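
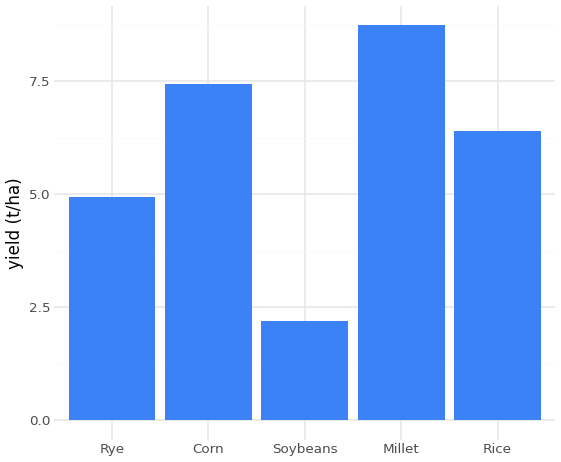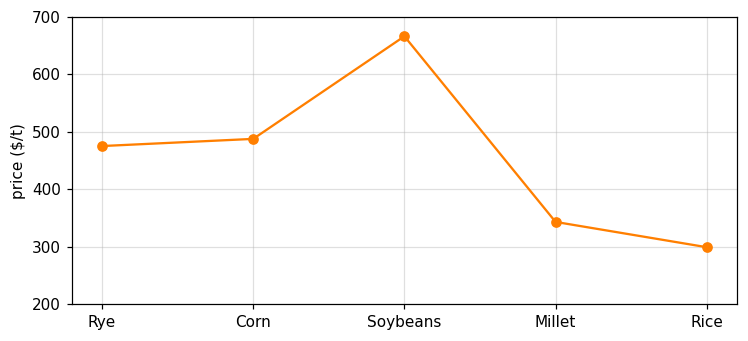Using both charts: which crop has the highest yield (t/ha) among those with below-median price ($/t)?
Millet

Chart 2 median price ($/t) ≈ 500; below-median crops: Millet, Rice. Among those, Millet has the highest yield (t/ha) (≈ 9).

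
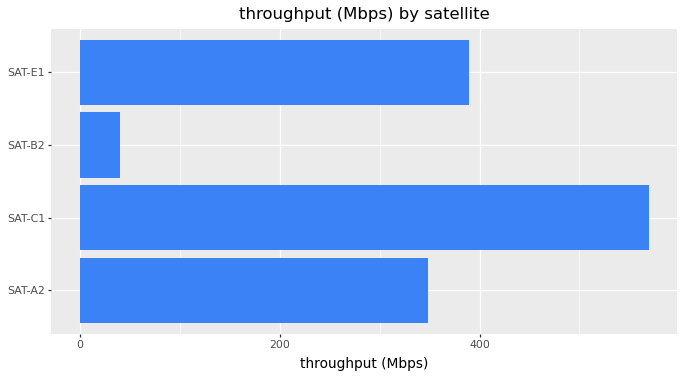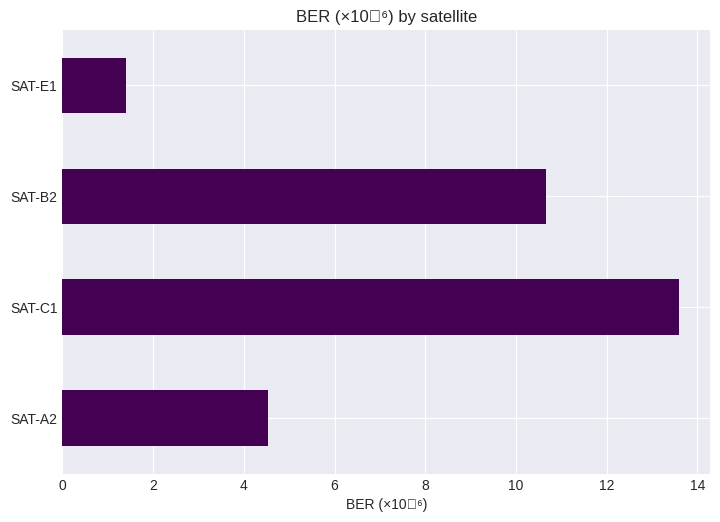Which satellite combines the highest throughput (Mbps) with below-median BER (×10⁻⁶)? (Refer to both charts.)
Chart 2 median BER (×10⁻⁶) ≈ 8; below-median satellites: SAT-A2, SAT-E1. Among those, SAT-E1 has the highest throughput (Mbps) (≈ 400).

SAT-E1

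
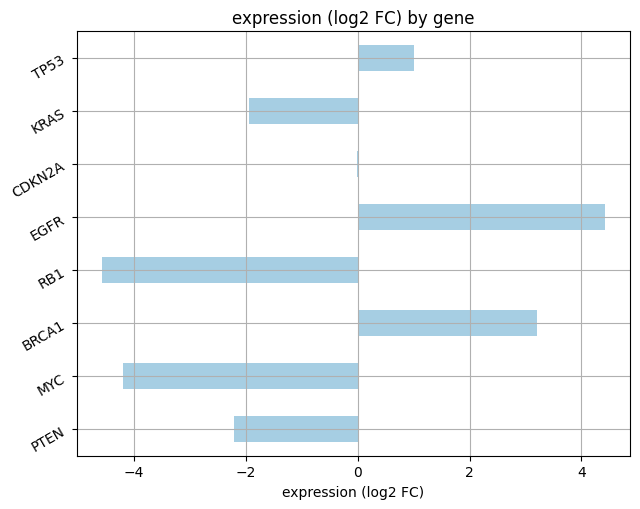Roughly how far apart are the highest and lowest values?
Max EGFR ≈ 4, min RB1 ≈ -5; range ≈ 9.

≈ 9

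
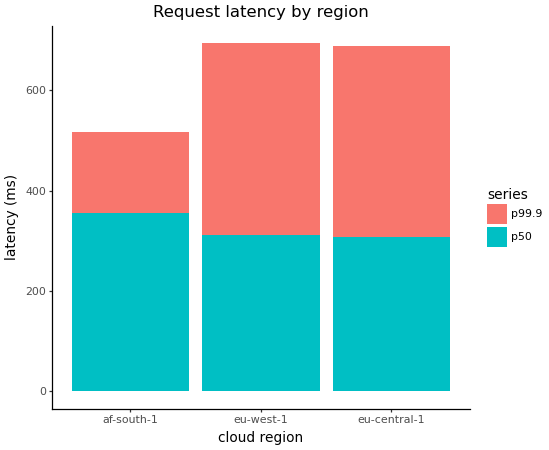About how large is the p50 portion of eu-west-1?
≈ 300

p50 top ≈ 300, bottom ≈ 0; segment ≈ 300.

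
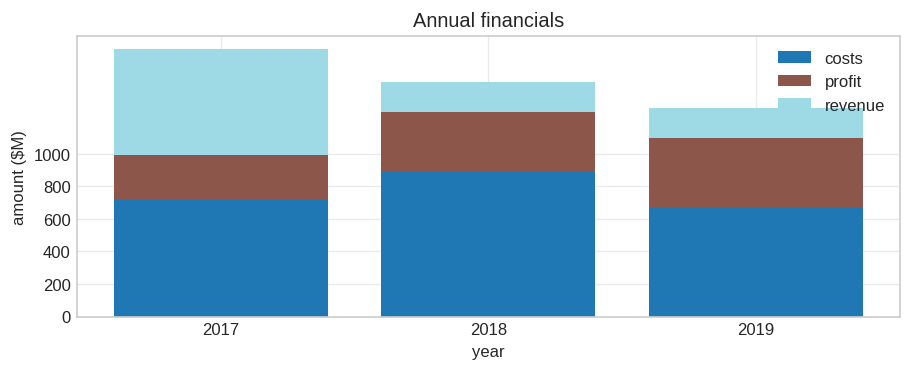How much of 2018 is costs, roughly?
costs top ≈ 800, bottom ≈ 0; segment ≈ 800.

≈ 800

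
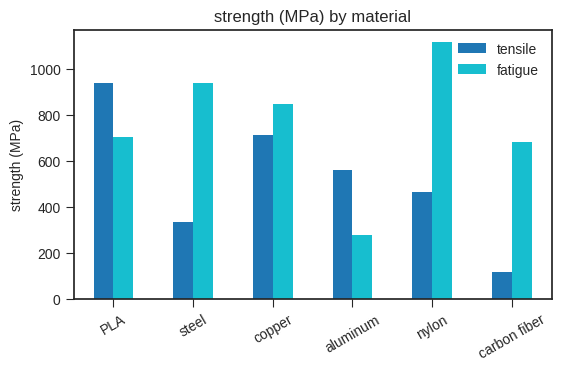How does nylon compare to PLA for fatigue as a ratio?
≈ 1.57×

nylon ≈ 1100, PLA ≈ 700; 1100/700 ≈ 1.57.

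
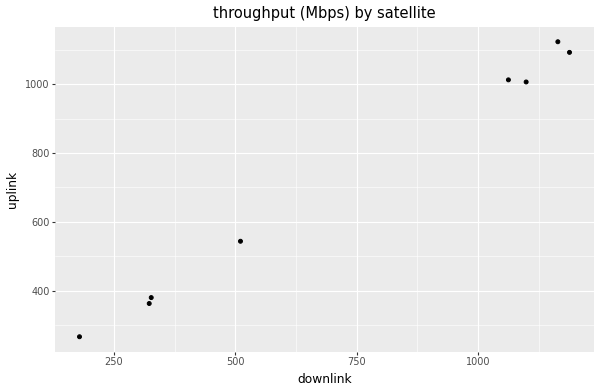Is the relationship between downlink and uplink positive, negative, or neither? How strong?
Points are positively correlated; strong (|r| ≈ 1.0).

positive, strong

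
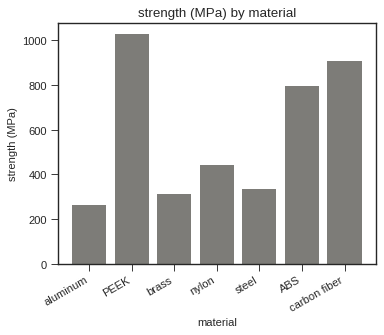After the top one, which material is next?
Top 3: PEEK ≈ 1000, carbon fiber ≈ 900, ABS ≈ 800.

carbon fiber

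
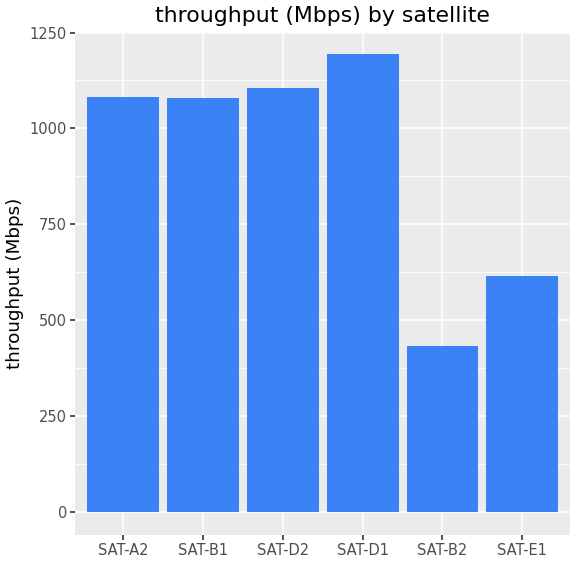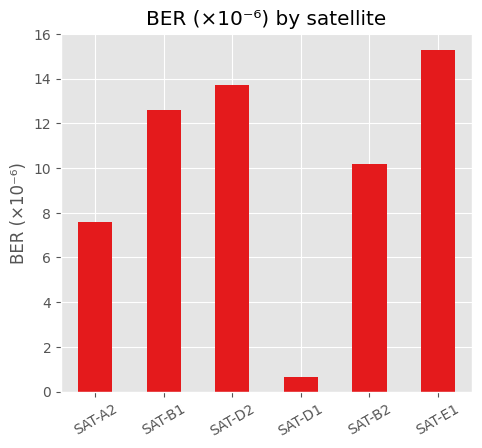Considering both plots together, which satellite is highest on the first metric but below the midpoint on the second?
SAT-D1

Chart 2 median BER (×10⁻⁶) ≈ 12; below-median satellites: SAT-A2, SAT-D1, SAT-B2. Among those, SAT-D1 has the highest throughput (Mbps) (≈ 1200).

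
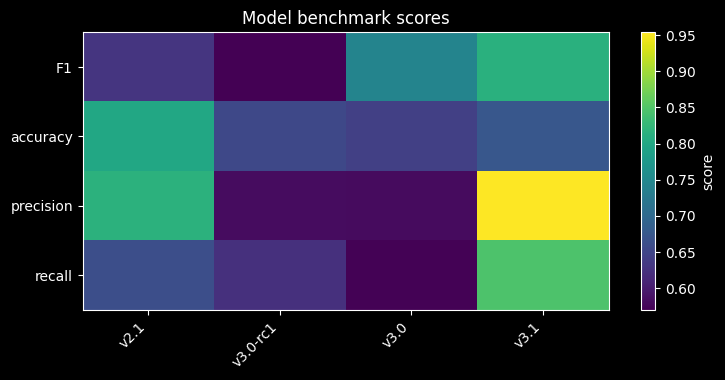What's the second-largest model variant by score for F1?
Top 3 for F1: v3.1 ≈ 0.80, v3.0 ≈ 0.75, v2.1 ≈ 0.65.

v3.0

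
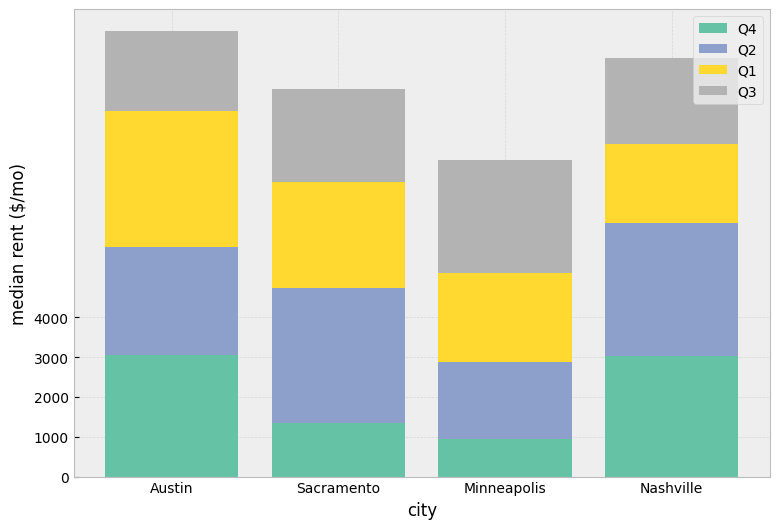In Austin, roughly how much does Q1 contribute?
Q1 top ≈ 9000, bottom ≈ 6000; segment ≈ 3000.

≈ 3000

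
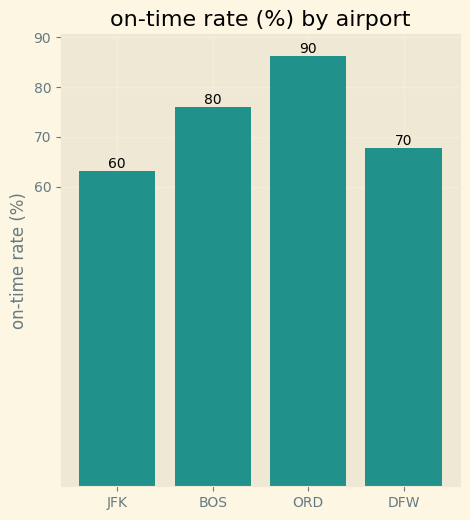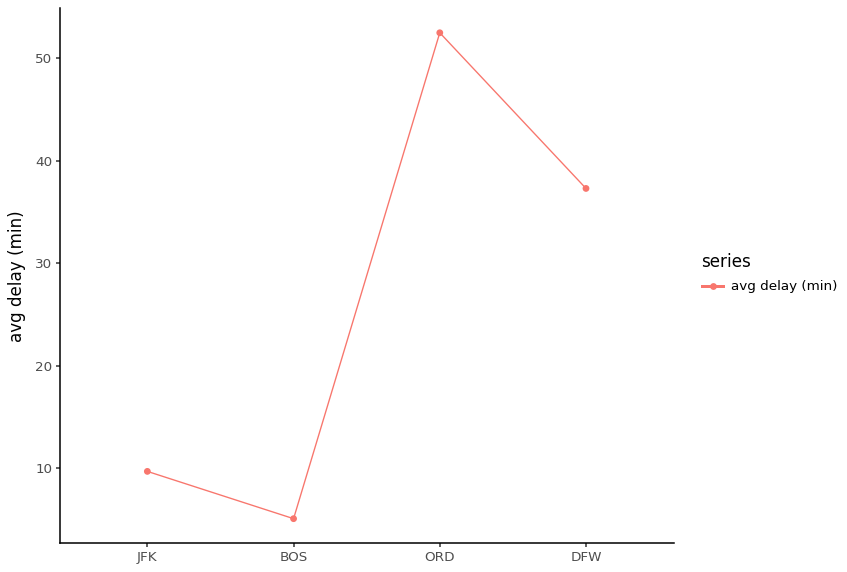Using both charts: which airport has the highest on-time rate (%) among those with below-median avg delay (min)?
Chart 2 median avg delay (min) ≈ 25; below-median airports: JFK, BOS. Among those, BOS has the highest on-time rate (%) (≈ 80).

BOS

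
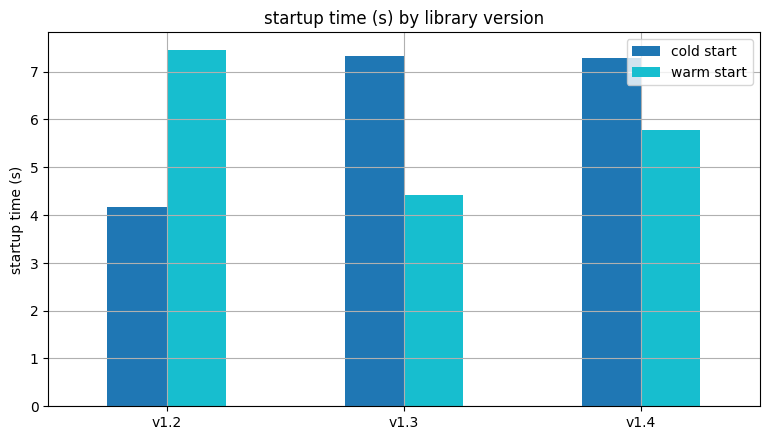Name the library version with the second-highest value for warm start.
Top 3 for warm start: v1.2 ≈ 7, v1.4 ≈ 6, v1.3 ≈ 4.

v1.4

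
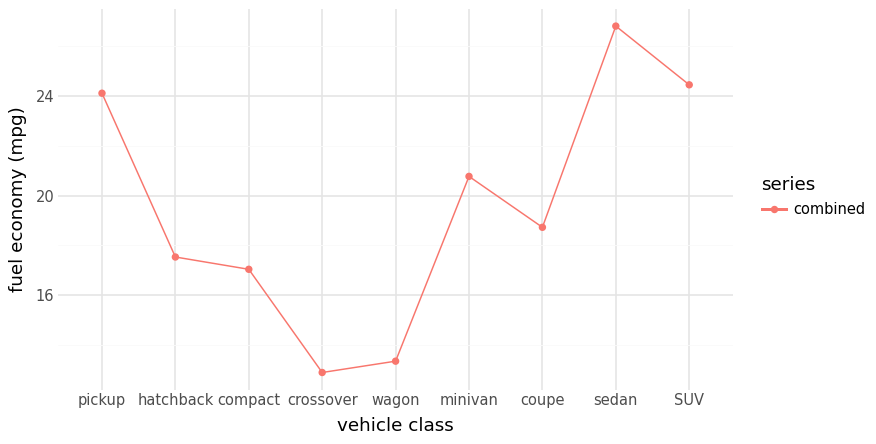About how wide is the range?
≈ 14

Max sedan ≈ 26, min crossover ≈ 12; range ≈ 14.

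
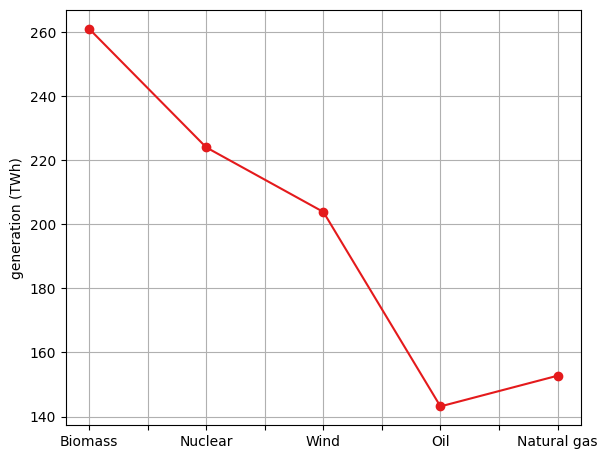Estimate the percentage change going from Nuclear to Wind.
≈ -9.1%

Nuclear ≈ 220, Wind ≈ 200; (200 − 220) / 220 ≈ -9.1%.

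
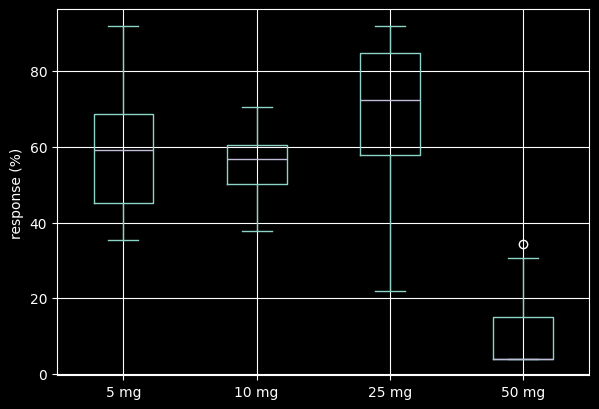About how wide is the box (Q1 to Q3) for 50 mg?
Q3 ≈ 15, Q1 ≈ 5; IQR ≈ 10.

≈ 10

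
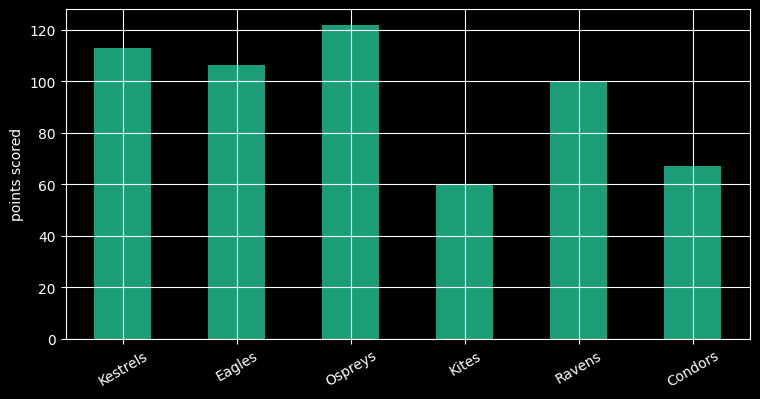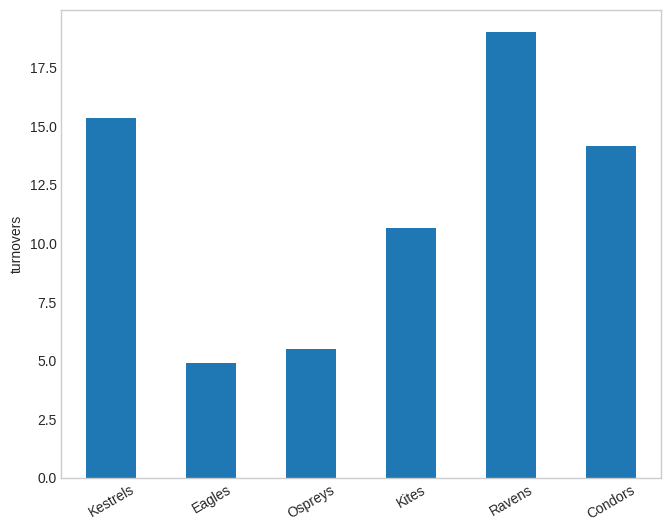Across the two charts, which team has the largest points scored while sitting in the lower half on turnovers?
Chart 2 median turnovers ≈ 12; below-median teams: Eagles, Ospreys, Kites. Among those, Ospreys has the highest points scored (≈ 120).

Ospreys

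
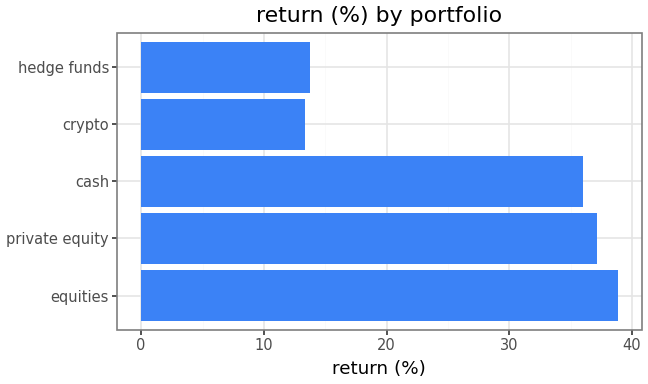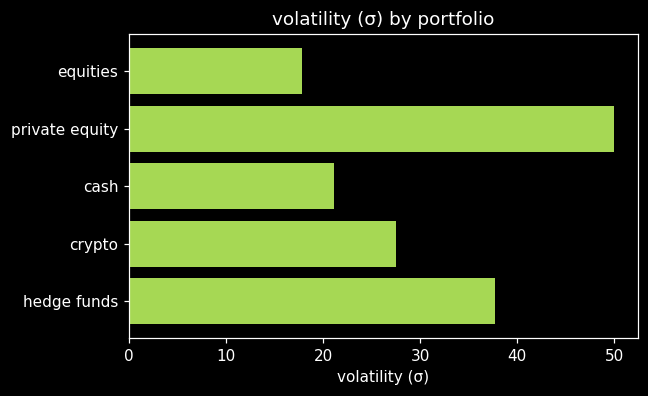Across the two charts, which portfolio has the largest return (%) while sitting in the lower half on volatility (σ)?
Chart 2 median volatility (σ) ≈ 30; below-median portfolios: equities, cash. Among those, equities has the highest return (%) (≈ 40).

equities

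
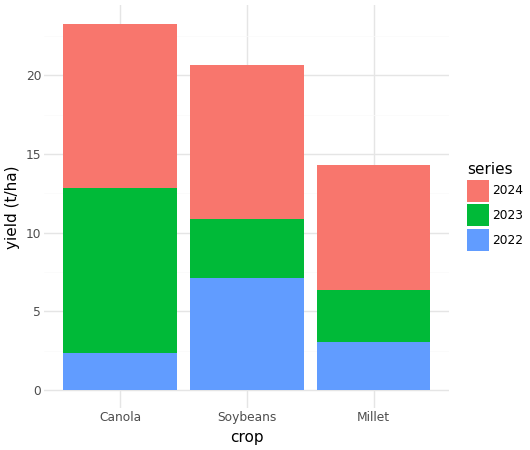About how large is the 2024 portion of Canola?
2024 top ≈ 24, bottom ≈ 12; segment ≈ 12.

≈ 12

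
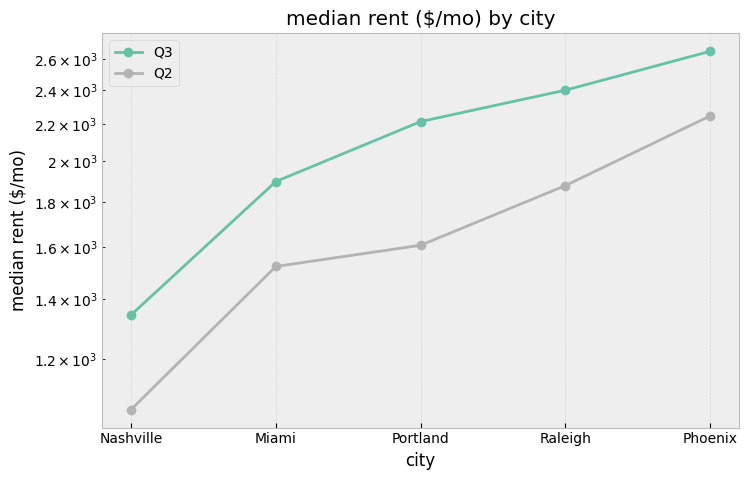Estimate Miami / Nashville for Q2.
Miami ≈ 1600, Nashville ≈ 1000; 1600/1000 ≈ 1.6.

≈ 1.6×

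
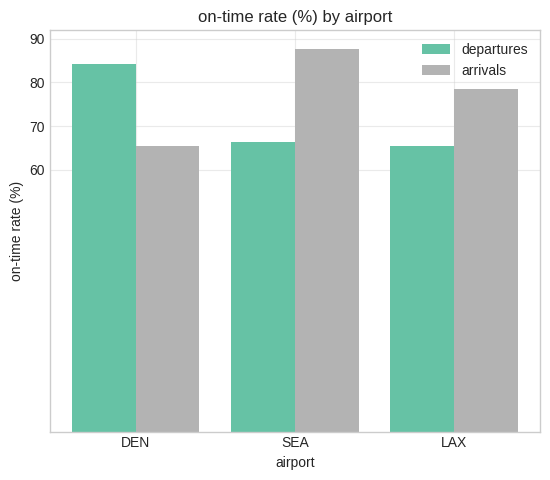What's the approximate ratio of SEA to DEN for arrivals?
SEA ≈ 90, DEN ≈ 70; 90/70 ≈ 1.29.

≈ 1.29×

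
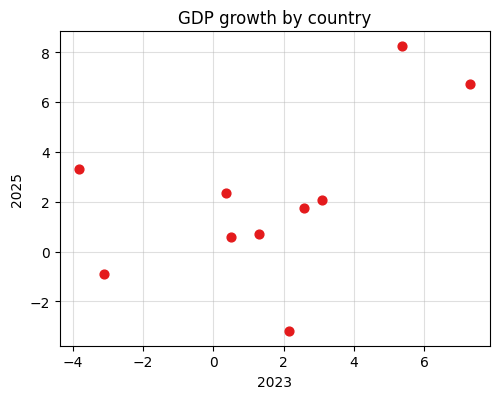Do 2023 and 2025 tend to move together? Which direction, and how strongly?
positive, moderate

Points are positively correlated; moderate (|r| ≈ 0.5).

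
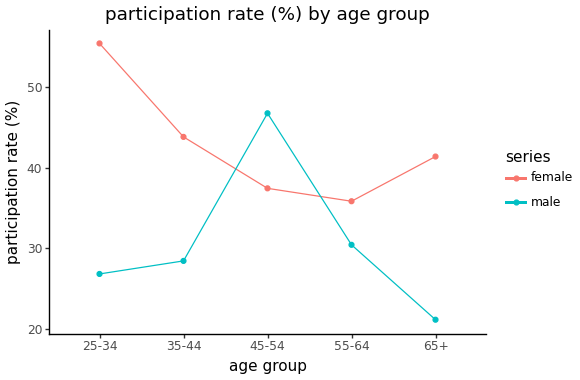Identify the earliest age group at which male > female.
45-54

35-44: male ≈ 30 vs female ≈ 45 (not yet); 45-54: male ≈ 45 vs female ≈ 35 (first crossover).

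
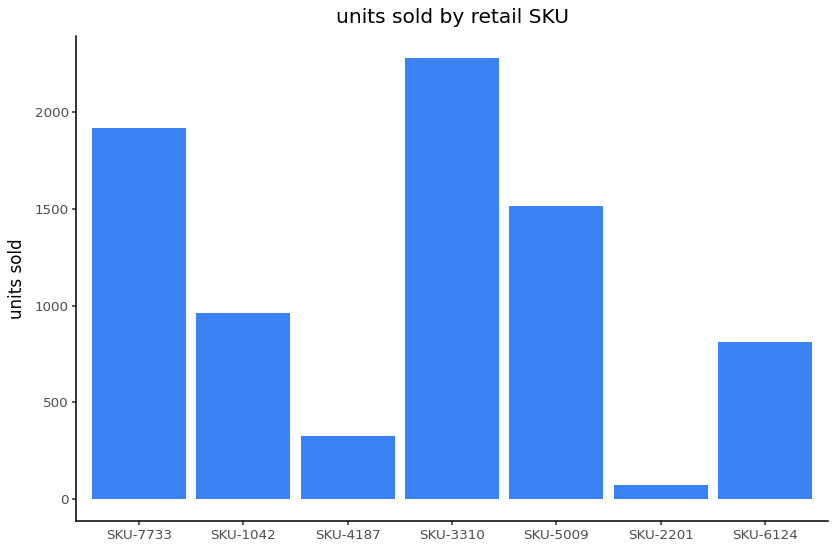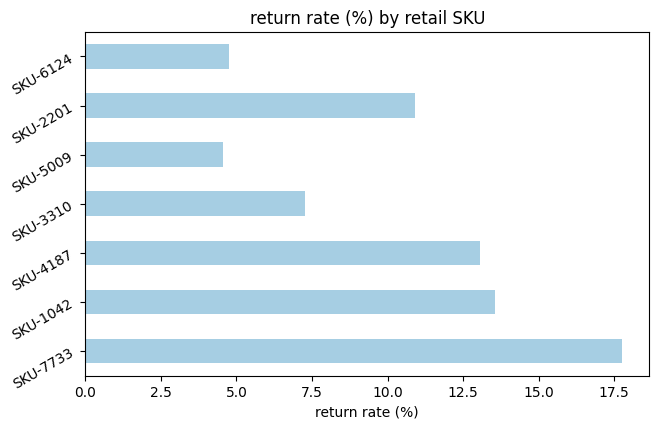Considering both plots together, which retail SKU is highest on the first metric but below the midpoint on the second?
Chart 2 median return rate (%) ≈ 10; below-median retail SKUs: SKU-3310, SKU-5009, SKU-6124. Among those, SKU-3310 has the highest units sold (≈ 2500).

SKU-3310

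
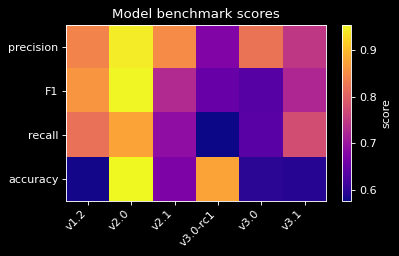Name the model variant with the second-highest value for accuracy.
Top 3 for accuracy: v2.0 ≈ 0.95, v3.0-rc1 ≈ 0.90, v2.1 ≈ 0.65.

v3.0-rc1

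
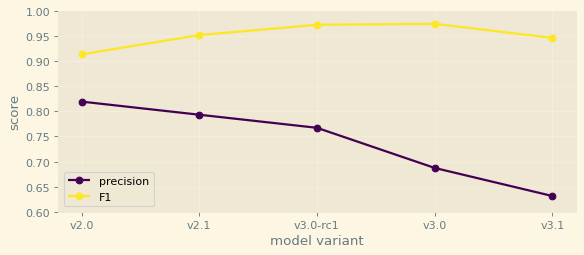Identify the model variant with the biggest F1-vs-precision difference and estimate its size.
v3.1, ≈ 0.30

v3.1: F1 ≈ 0.95, precision ≈ 0.65 → gap ≈ 0.30. Next-largest (v3.0) is only ≈ 0.25.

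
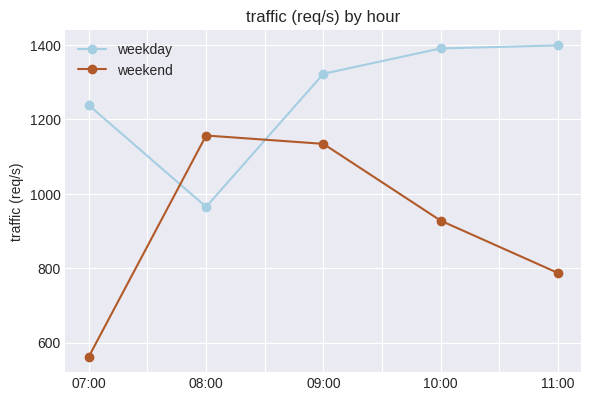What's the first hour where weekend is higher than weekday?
07:00: weekend ≈ 600 vs weekday ≈ 1200 (not yet); 08:00: weekend ≈ 1200 vs weekday ≈ 1000 (first crossover).

08:00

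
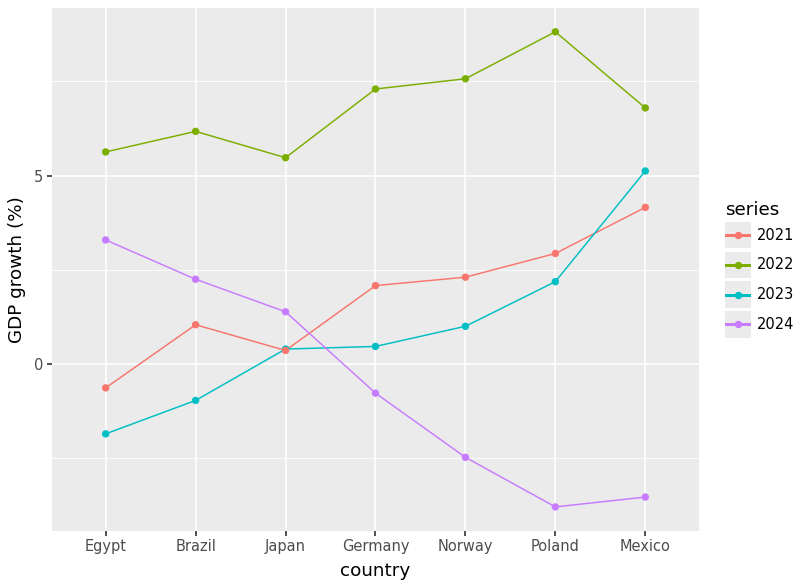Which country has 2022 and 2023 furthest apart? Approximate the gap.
Egypt: 2022 ≈ 6, 2023 ≈ -2 → gap ≈ 8. Next-largest (Brazil) is only ≈ 6.

Egypt, ≈ 8 %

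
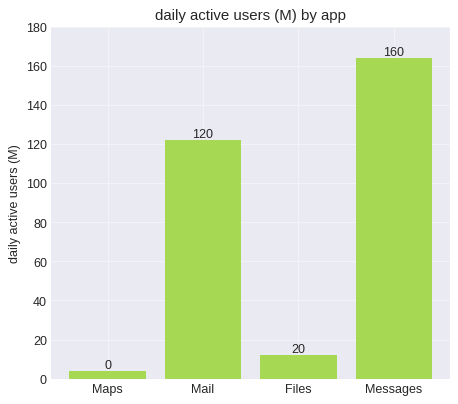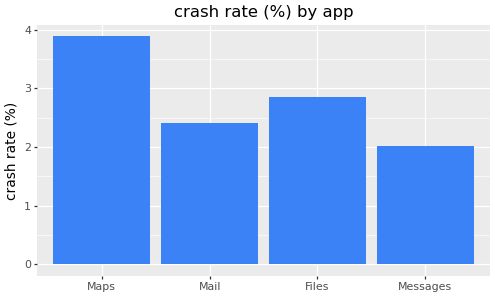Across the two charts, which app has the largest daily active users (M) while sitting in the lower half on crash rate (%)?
Chart 2 median crash rate (%) ≈ 2.5; below-median apps: Mail, Messages. Among those, Messages has the highest daily active users (M) (≈ 160).

Messages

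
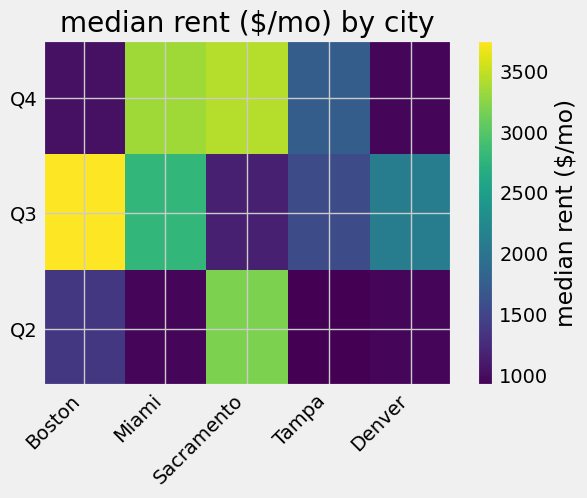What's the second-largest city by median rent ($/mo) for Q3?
Miami

Top 3 for Q3: Boston ≈ 4000, Miami ≈ 3000, Denver ≈ 2000.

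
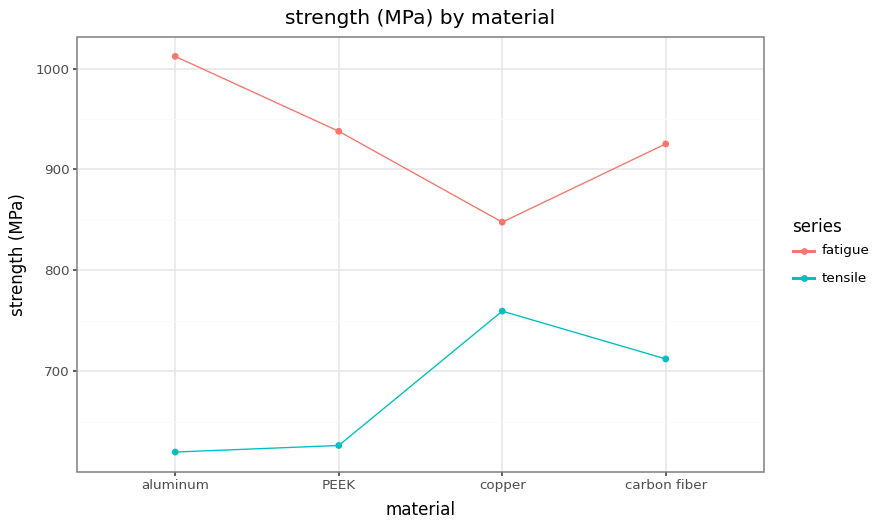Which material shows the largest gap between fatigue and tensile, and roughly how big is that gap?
aluminum: fatigue ≈ 1000, tensile ≈ 600 → gap ≈ 400. Next-largest (PEEK) is only ≈ 300.

aluminum, ≈ 400 MPa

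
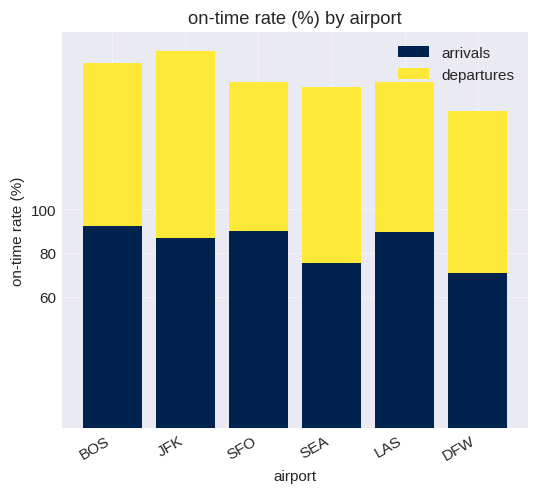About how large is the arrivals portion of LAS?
≈ 80

arrivals top ≈ 80, bottom ≈ 0; segment ≈ 80.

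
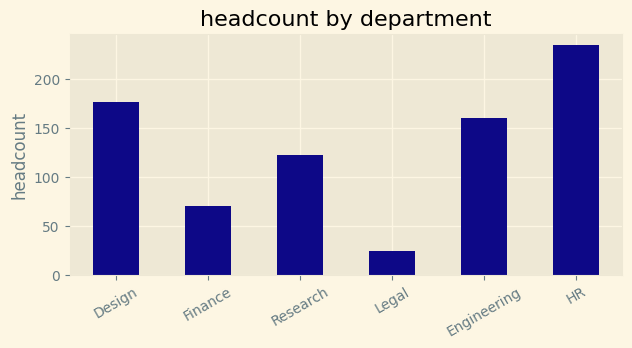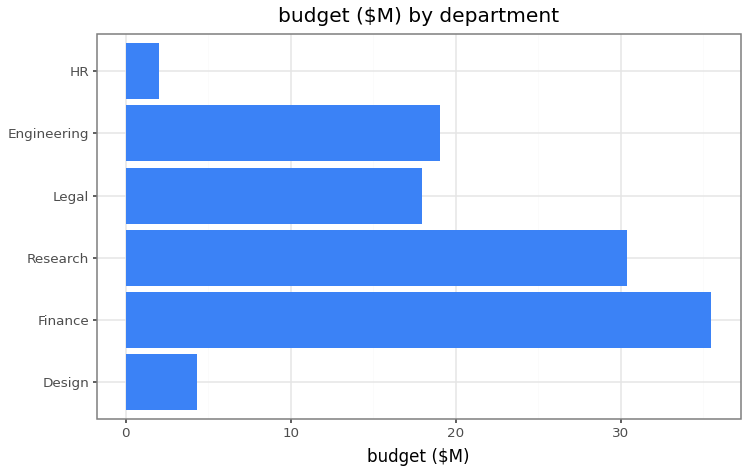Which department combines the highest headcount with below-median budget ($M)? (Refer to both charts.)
HR

Chart 2 median budget ($M) ≈ 20; below-median departments: Design, Legal, HR. Among those, HR has the highest headcount (≈ 225).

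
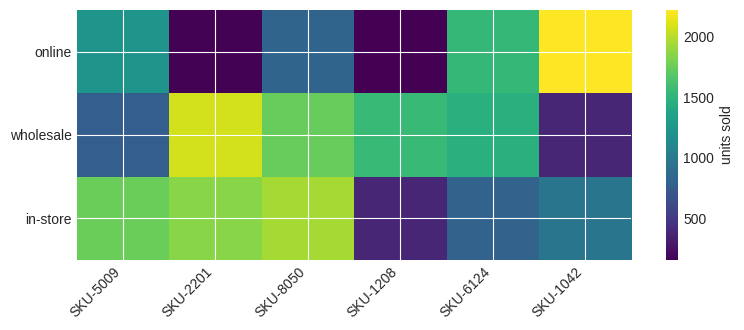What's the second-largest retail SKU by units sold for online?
Top 3 for online: SKU-1042 ≈ 2200, SKU-6124 ≈ 1600, SKU-5009 ≈ 1200.

SKU-6124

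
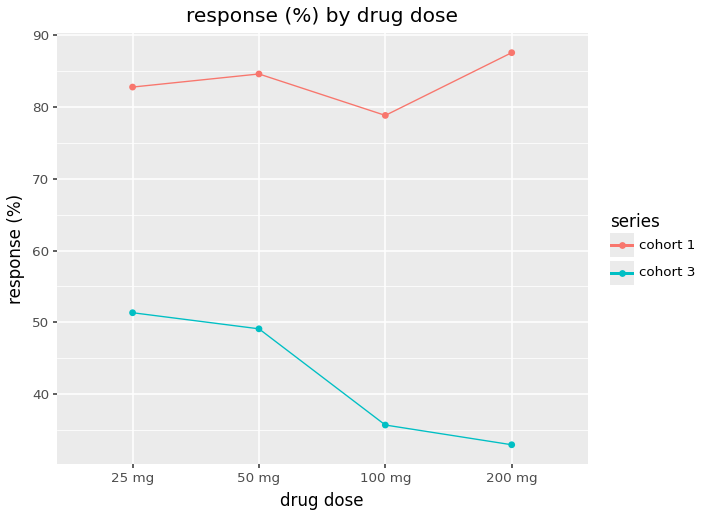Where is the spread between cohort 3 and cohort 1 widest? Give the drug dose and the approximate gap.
200 mg, ≈ 55 %

200 mg: cohort 3 ≈ 35, cohort 1 ≈ 90 → gap ≈ 55. Next-largest (100 mg) is only ≈ 45.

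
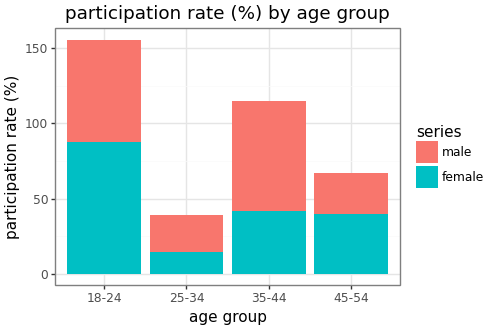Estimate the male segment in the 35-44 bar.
≈ 80

male top ≈ 120, bottom ≈ 40; segment ≈ 80.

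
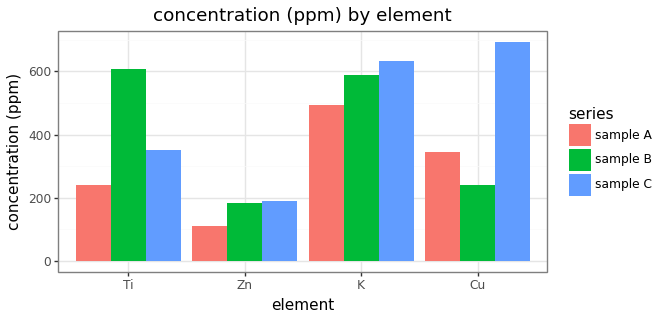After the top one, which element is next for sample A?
Top 3 for sample A: K ≈ 500, Cu ≈ 300, Ti ≈ 200.

Cu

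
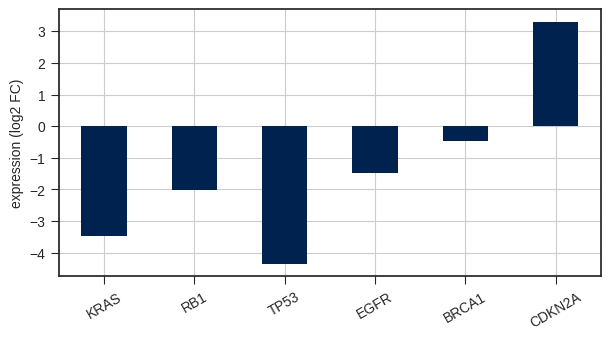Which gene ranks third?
EGFR

Top 4: CDKN2A ≈ 3, BRCA1 ≈ 0, EGFR ≈ -1, RB1 ≈ -2.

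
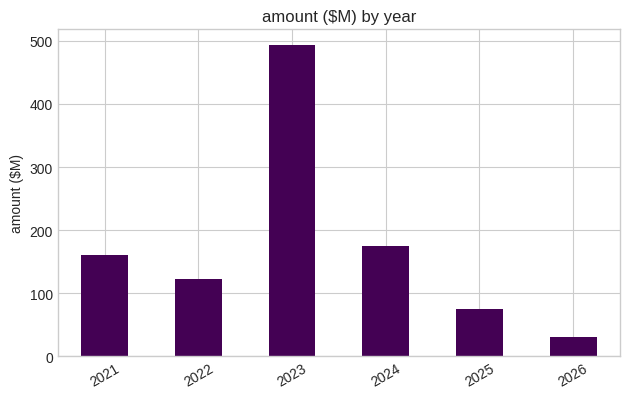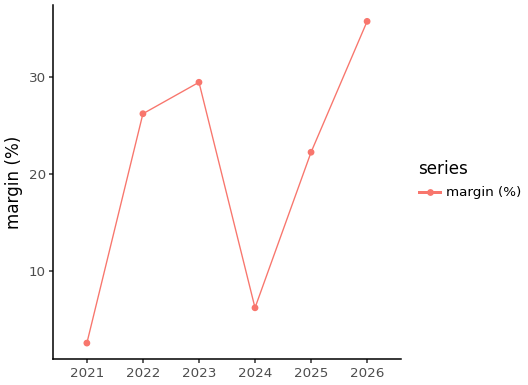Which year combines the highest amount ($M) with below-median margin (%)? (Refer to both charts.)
Chart 2 median margin (%) ≈ 25; below-median years: 2021, 2024, 2025. Among those, 2024 has the highest amount ($M) (≈ 200).

2024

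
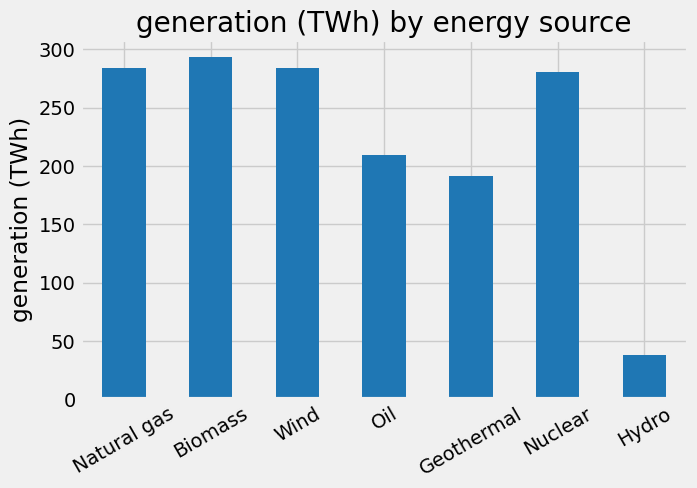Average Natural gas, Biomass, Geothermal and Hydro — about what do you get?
(275 + 300 + 200 + 50) / 4 ≈ 206.

≈ 206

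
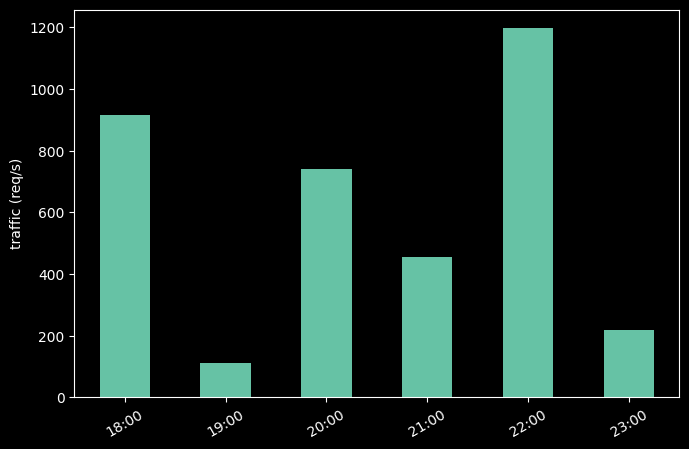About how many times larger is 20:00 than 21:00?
20:00 ≈ 700, 21:00 ≈ 500; 700/500 ≈ 1.4.

≈ 1.4×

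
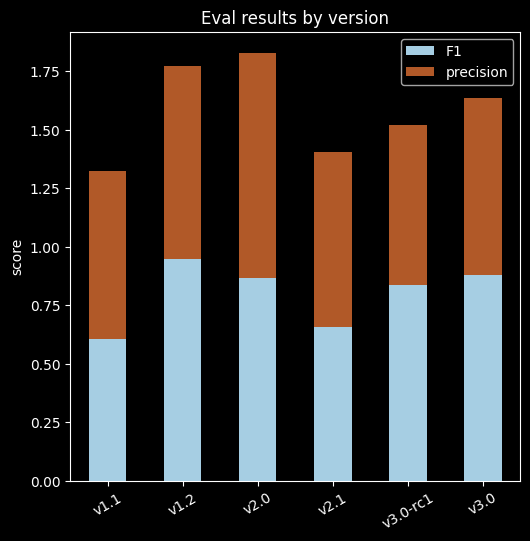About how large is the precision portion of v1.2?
precision top ≈ 1.8, bottom ≈ 1.0; segment ≈ 0.8.

≈ 0.8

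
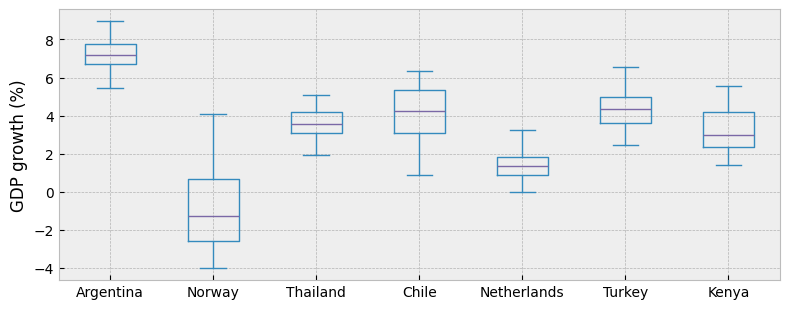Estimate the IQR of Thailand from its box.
≈ 1

Q3 ≈ 4, Q1 ≈ 3; IQR ≈ 1.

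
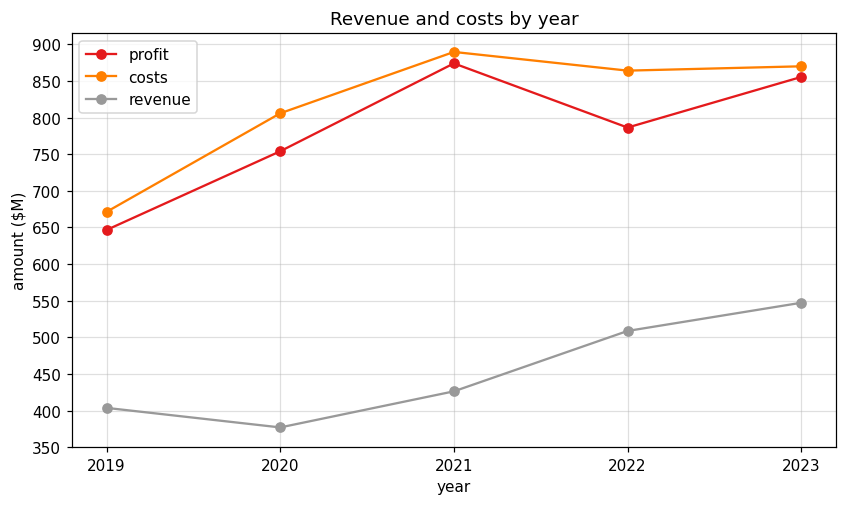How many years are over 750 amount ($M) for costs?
Above 750: 2020, 2021, 2022, 2023.

4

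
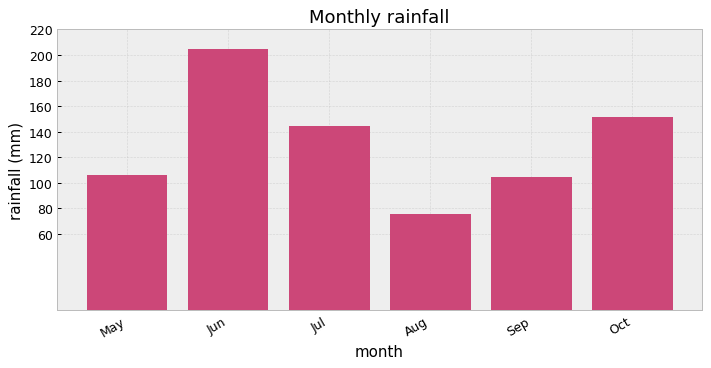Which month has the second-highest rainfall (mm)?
Top 3: Jun ≈ 200, Oct ≈ 160, Jul ≈ 140.

Oct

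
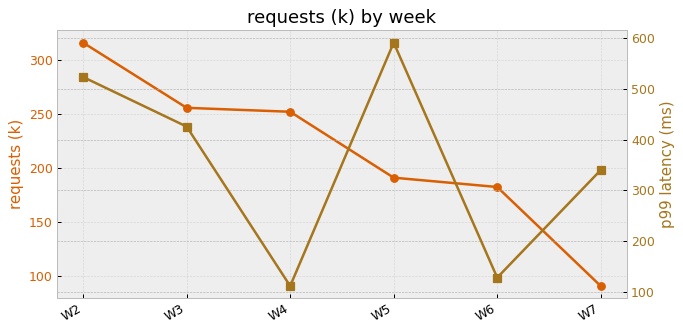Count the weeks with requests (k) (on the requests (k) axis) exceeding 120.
5

Above 120: W2, W3, W4, W5, W6.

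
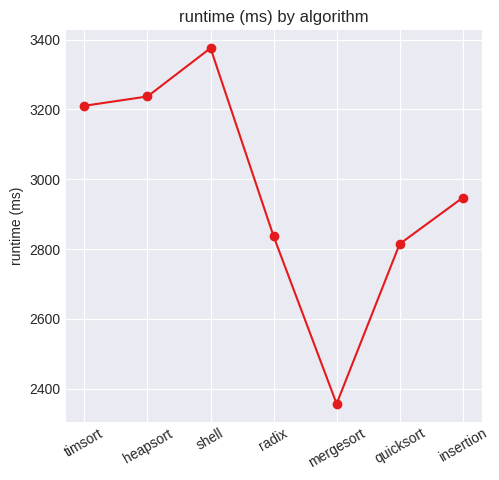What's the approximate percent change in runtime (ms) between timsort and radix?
timsort ≈ 3200, radix ≈ 2800; (2800 − 3200) / 3200 ≈ -12.5%.

≈ -12.5%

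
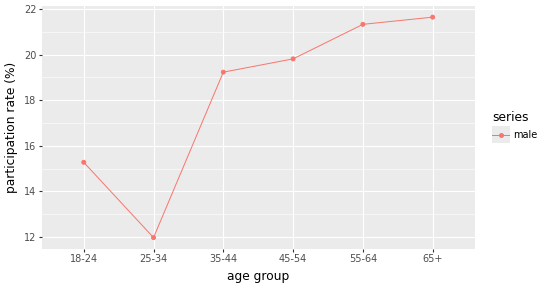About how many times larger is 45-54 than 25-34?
45-54 ≈ 20, 25-34 ≈ 12; 20/12 ≈ 1.67.

≈ 1.67×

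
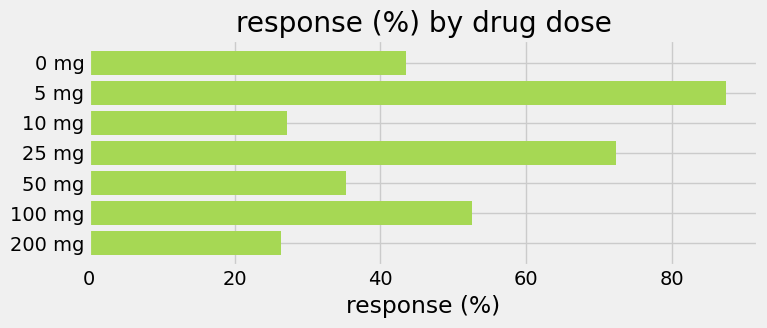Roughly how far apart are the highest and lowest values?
Max 5 mg ≈ 90, min 200 mg ≈ 30; range ≈ 60.

≈ 60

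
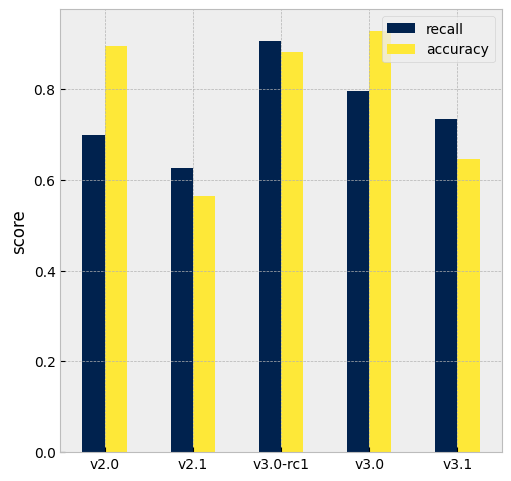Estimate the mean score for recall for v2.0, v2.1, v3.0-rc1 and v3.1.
≈ 0.73

(0.7 + 0.6 + 0.9 + 0.7) / 4 ≈ 0.73.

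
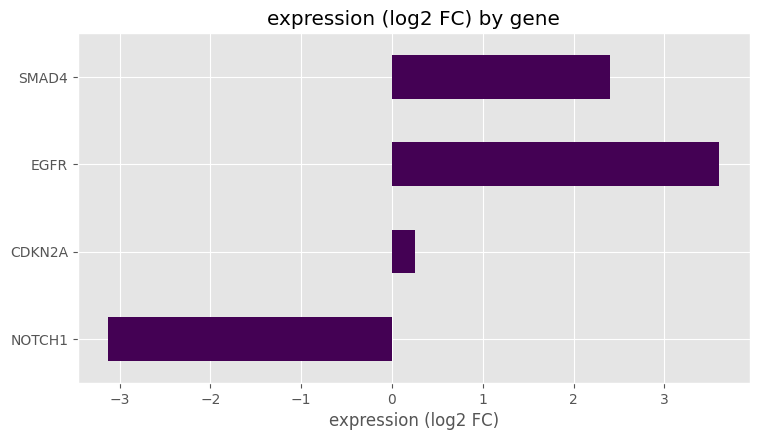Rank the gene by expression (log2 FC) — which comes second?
Top 3: EGFR ≈ 4, SMAD4 ≈ 2, CDKN2A ≈ 0.

SMAD4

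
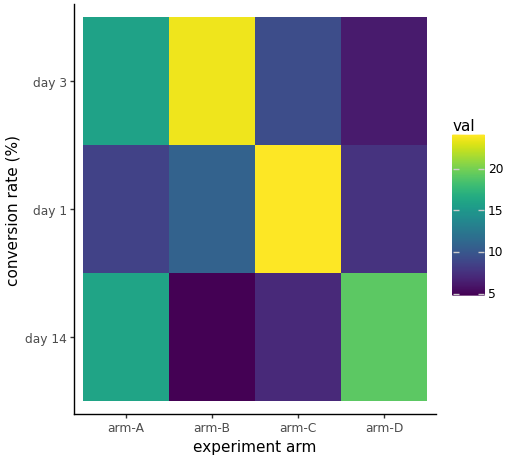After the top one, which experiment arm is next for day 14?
arm-A

Top 3 for day 14: arm-D ≈ 20, arm-A ≈ 16, arm-C ≈ 8.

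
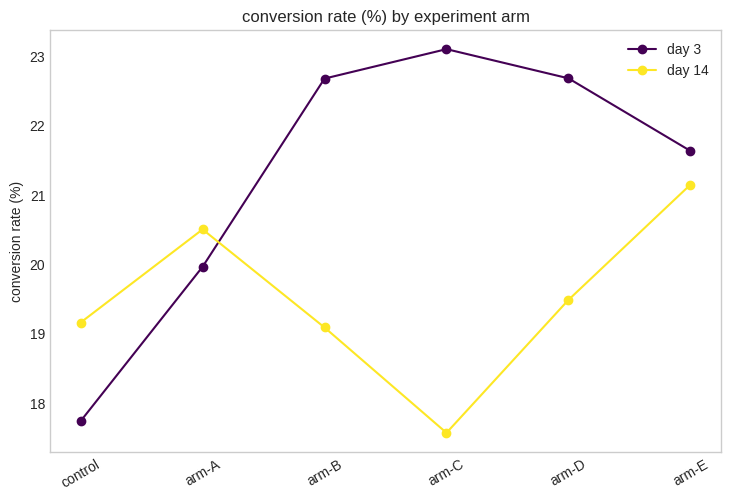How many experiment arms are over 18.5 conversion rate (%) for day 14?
Above 18.5: control, arm-A, arm-B, arm-D, arm-E.

5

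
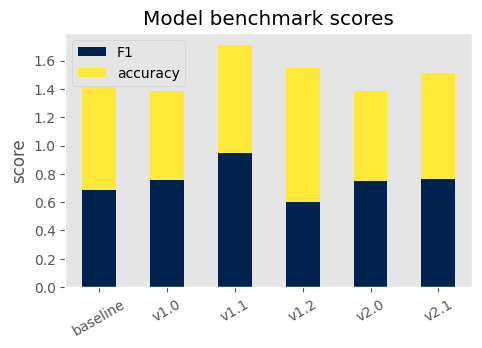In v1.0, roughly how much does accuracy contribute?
accuracy top ≈ 1.4, bottom ≈ 0.8; segment ≈ 0.6.

≈ 0.6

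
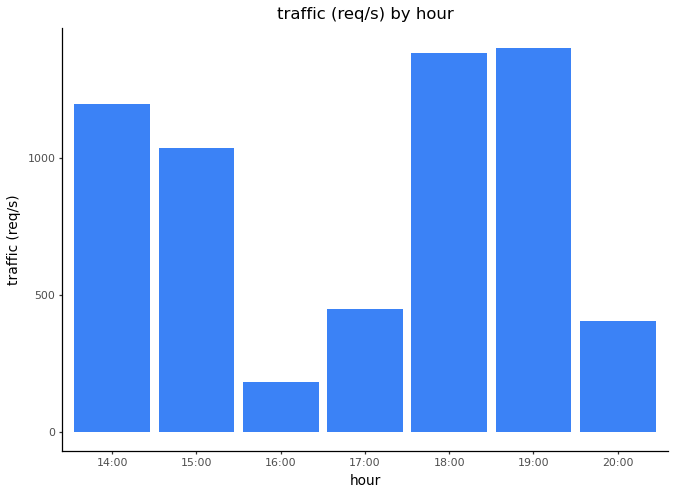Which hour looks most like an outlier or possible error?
16:00

16:00 ≈ 200; the rest sit between ≈ 400 and ≈ 1400.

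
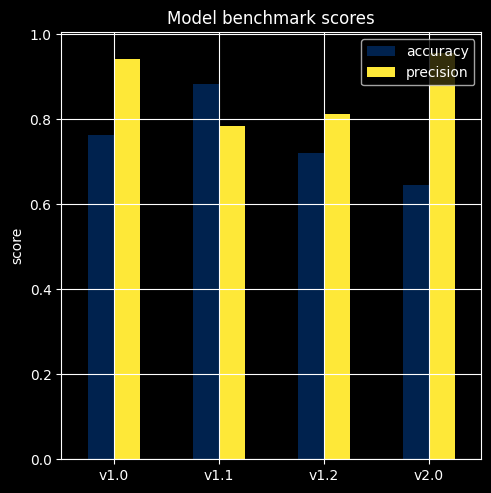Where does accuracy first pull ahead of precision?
v1.0: accuracy ≈ 0.8 vs precision ≈ 0.9 (not yet); v1.1: accuracy ≈ 0.9 vs precision ≈ 0.8 (first crossover).

v1.1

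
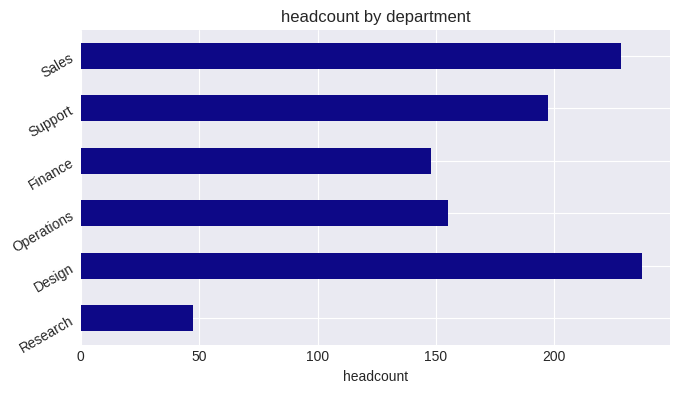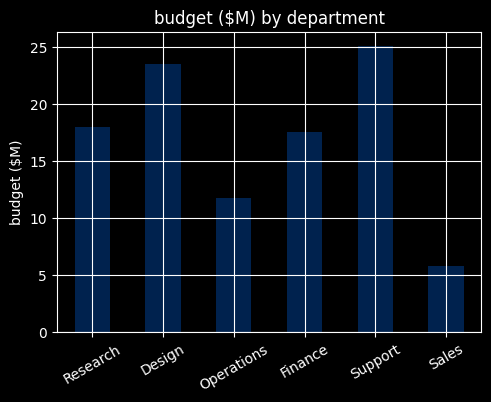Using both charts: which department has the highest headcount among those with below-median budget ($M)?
Chart 2 median budget ($M) ≈ 20; below-median departments: Operations, Finance, Sales. Among those, Sales has the highest headcount (≈ 225).

Sales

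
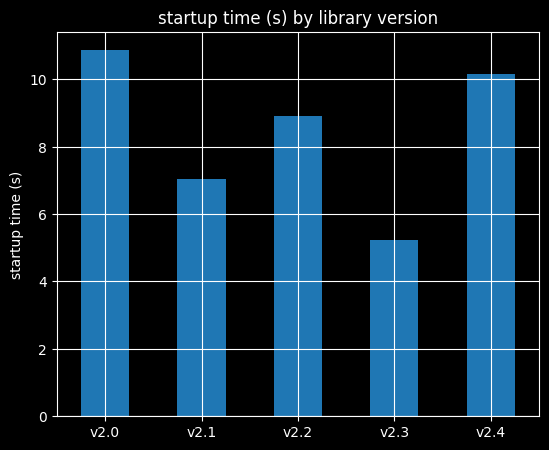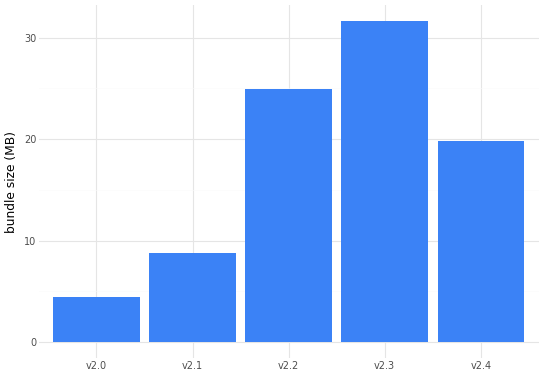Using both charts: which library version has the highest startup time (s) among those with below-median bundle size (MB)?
v2.0

Chart 2 median bundle size (MB) ≈ 20; below-median library versions: v2.0, v2.1. Among those, v2.0 has the highest startup time (s) (≈ 11).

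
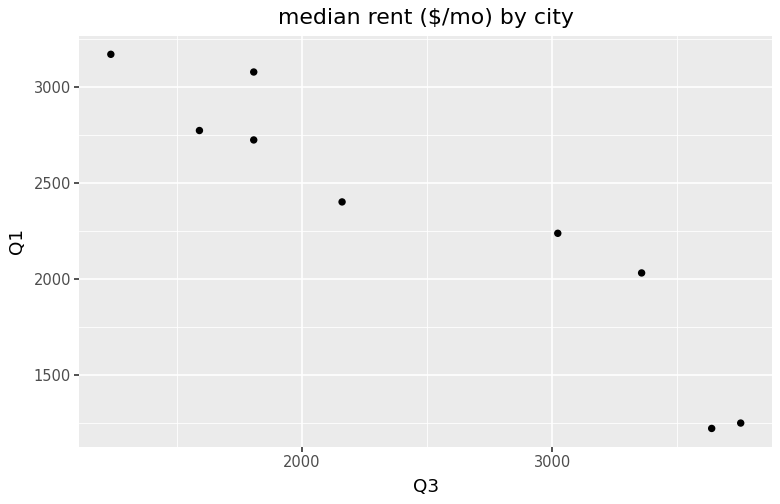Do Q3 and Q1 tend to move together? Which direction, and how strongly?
Points are negatively correlated; strong (|r| ≈ 0.9).

negative, strong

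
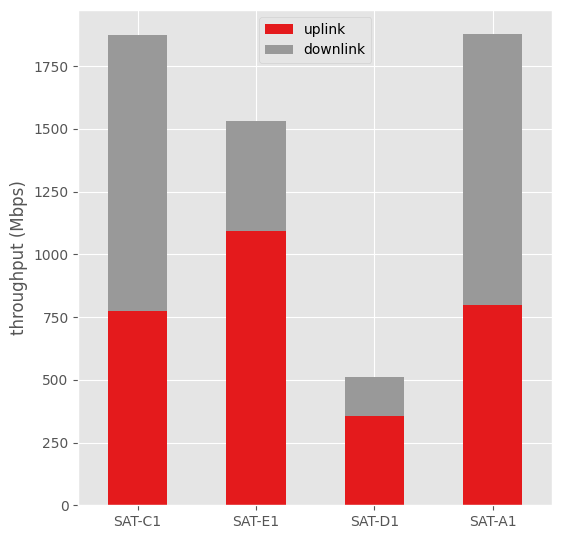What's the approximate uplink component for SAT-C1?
≈ 800

uplink top ≈ 800, bottom ≈ 0; segment ≈ 800.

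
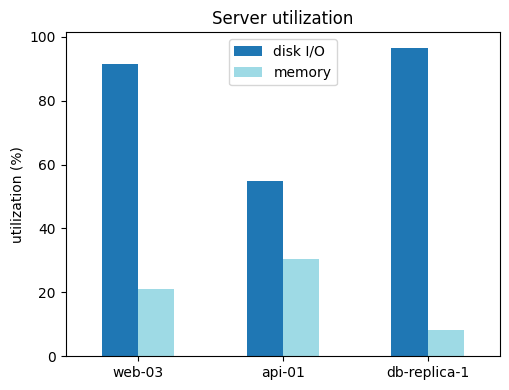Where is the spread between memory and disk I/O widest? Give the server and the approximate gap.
db-replica-1, ≈ 90 %

db-replica-1: memory ≈ 10, disk I/O ≈ 100 → gap ≈ 90. Next-largest (web-03) is only ≈ 70.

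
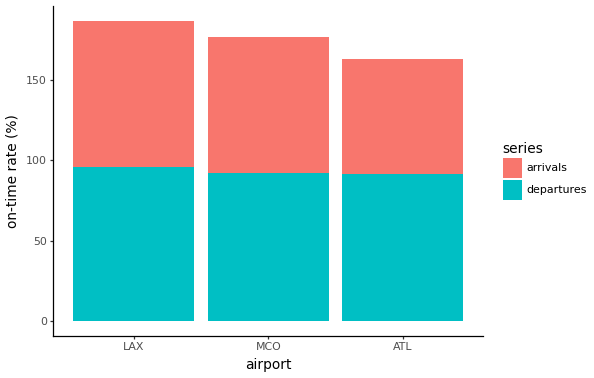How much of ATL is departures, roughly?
≈ 100

departures top ≈ 100, bottom ≈ 0; segment ≈ 100.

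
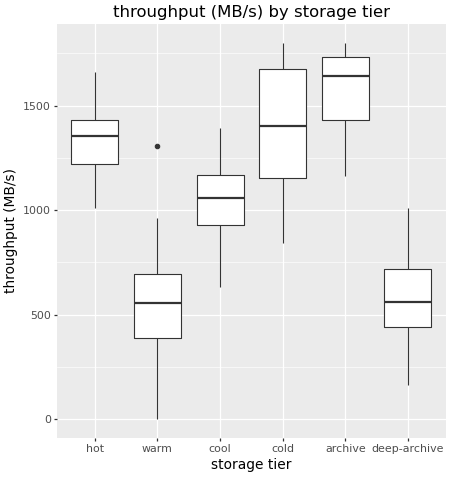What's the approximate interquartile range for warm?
Q3 ≈ 700, Q1 ≈ 400; IQR ≈ 300.

≈ 300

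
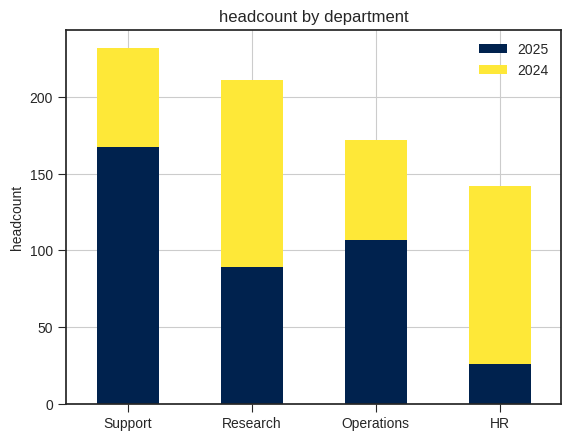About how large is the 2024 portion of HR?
2024 top ≈ 140, bottom ≈ 20; segment ≈ 120.

≈ 120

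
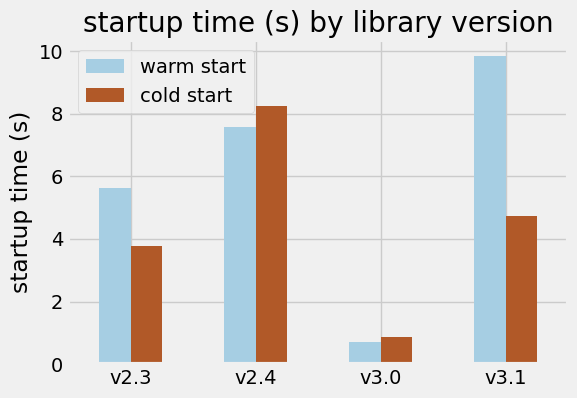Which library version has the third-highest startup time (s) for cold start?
Top 4 for cold start: v2.4 ≈ 8, v3.1 ≈ 5, v2.3 ≈ 4, v3.0 ≈ 1.

v2.3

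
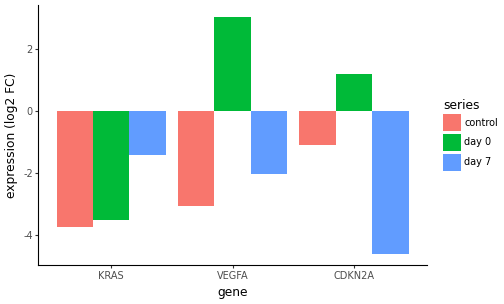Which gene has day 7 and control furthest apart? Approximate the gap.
CDKN2A, ≈ 4 log2 FC

CDKN2A: day 7 ≈ -5, control ≈ -1 → gap ≈ 4. Next-largest (KRAS) is only ≈ 3.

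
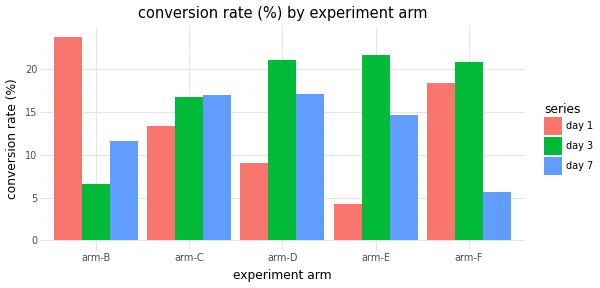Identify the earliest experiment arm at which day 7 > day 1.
arm-C

arm-B: day 7 ≈ 12 vs day 1 ≈ 24 (not yet); arm-C: day 7 ≈ 16 vs day 1 ≈ 14 (first crossover).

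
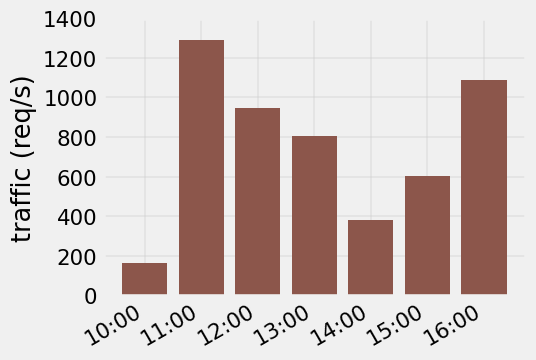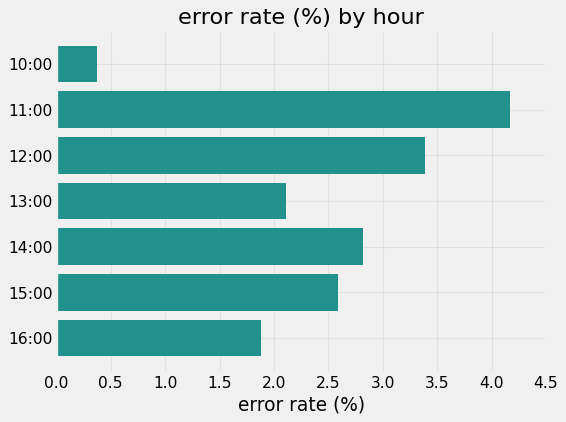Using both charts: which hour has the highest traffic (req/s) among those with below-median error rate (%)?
Chart 2 median error rate (%) ≈ 2.5; below-median hours: 10:00, 13:00, 16:00. Among those, 16:00 has the highest traffic (req/s) (≈ 1000).

16:00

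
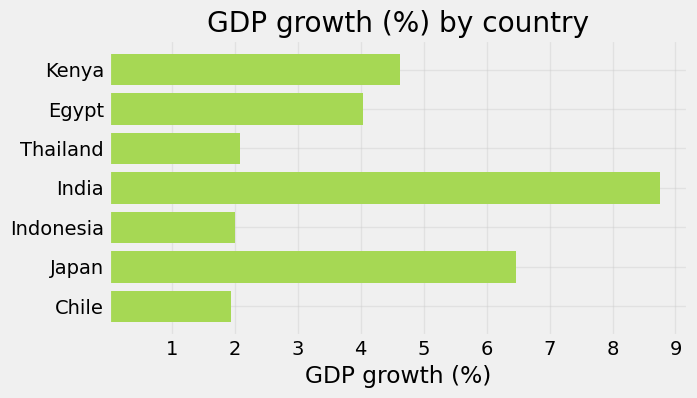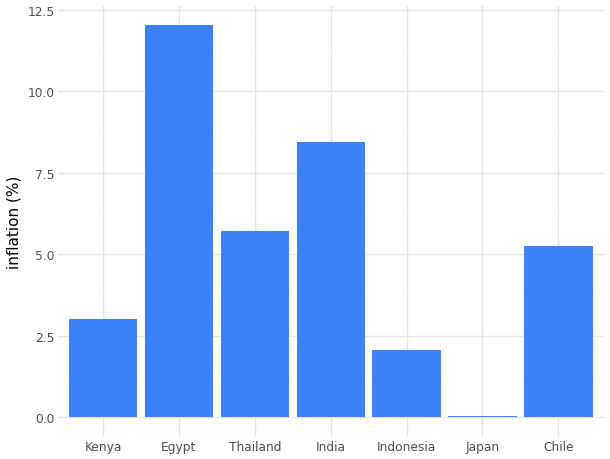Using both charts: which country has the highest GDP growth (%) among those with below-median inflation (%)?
Japan

Chart 2 median inflation (%) ≈ 6; below-median countries: Kenya, Indonesia, Japan. Among those, Japan has the highest GDP growth (%) (≈ 6).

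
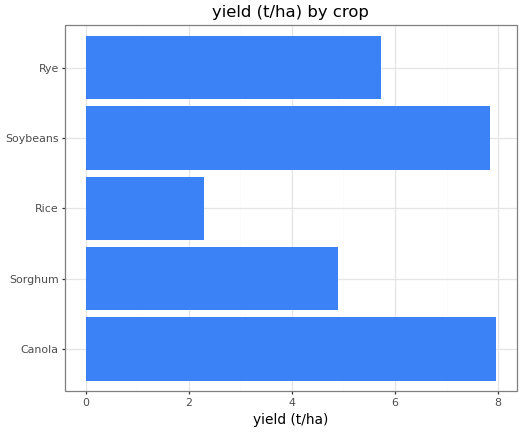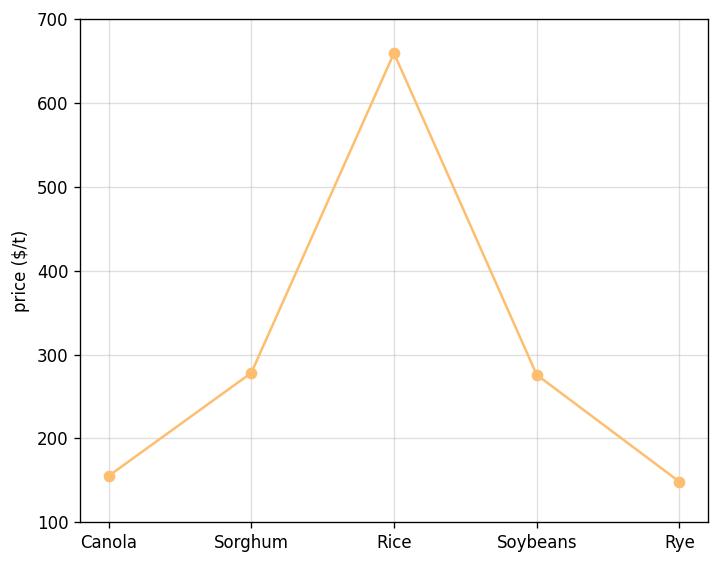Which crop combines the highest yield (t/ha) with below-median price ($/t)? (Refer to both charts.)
Chart 2 median price ($/t) ≈ 300; below-median crops: Canola, Rye. Among those, Canola has the highest yield (t/ha) (≈ 8).

Canola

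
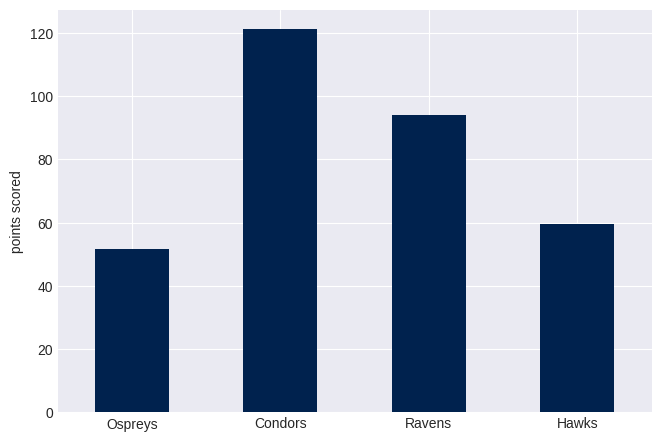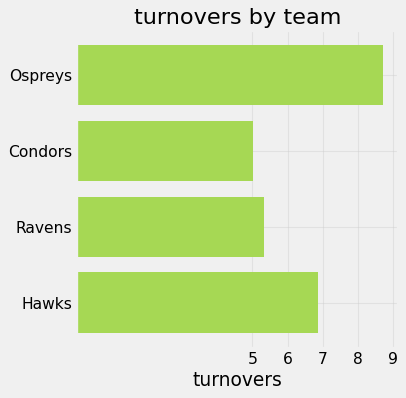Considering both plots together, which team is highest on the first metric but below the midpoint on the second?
Chart 2 median turnovers ≈ 6; below-median teams: Condors, Ravens. Among those, Condors has the highest points scored (≈ 120).

Condors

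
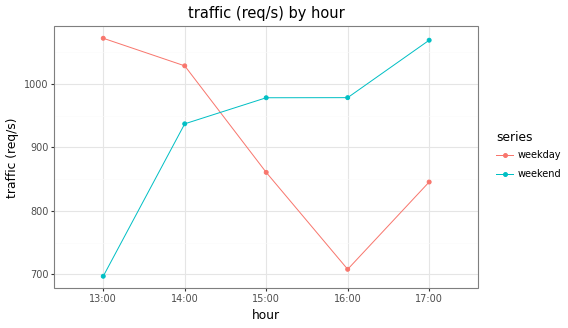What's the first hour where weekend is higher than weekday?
15:00

14:00: weekend ≈ 950 vs weekday ≈ 1050 (not yet); 15:00: weekend ≈ 1000 vs weekday ≈ 850 (first crossover).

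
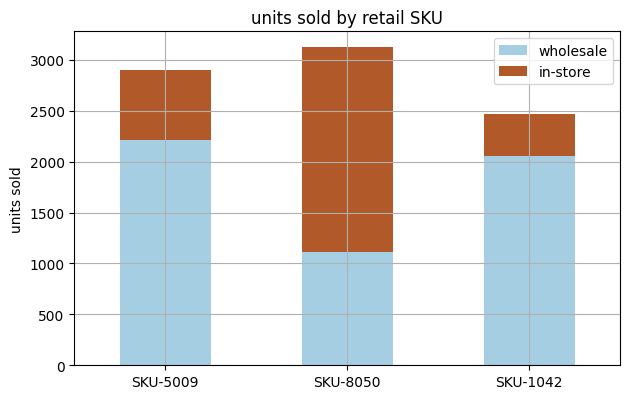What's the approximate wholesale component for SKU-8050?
wholesale top ≈ 1000, bottom ≈ 0; segment ≈ 1000.

≈ 1000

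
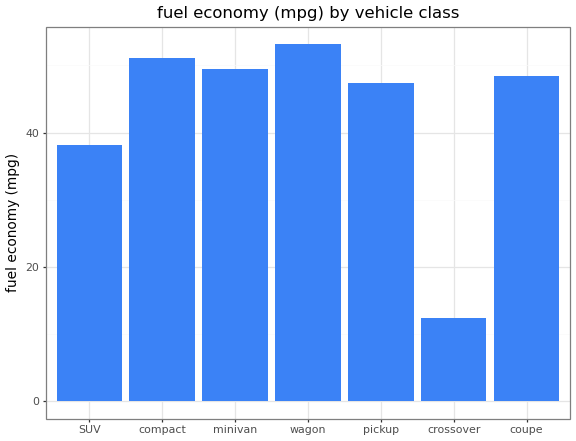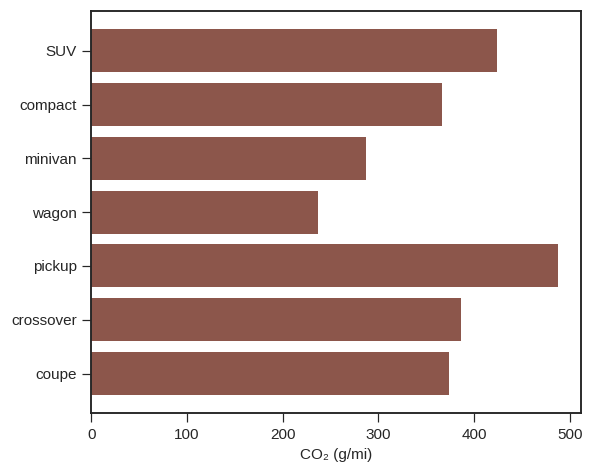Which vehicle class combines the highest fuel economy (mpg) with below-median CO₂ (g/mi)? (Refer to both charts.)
Chart 2 median CO₂ (g/mi) ≈ 350; below-median vehicle classes: compact, minivan, wagon. Among those, wagon has the highest fuel economy (mpg) (≈ 55).

wagon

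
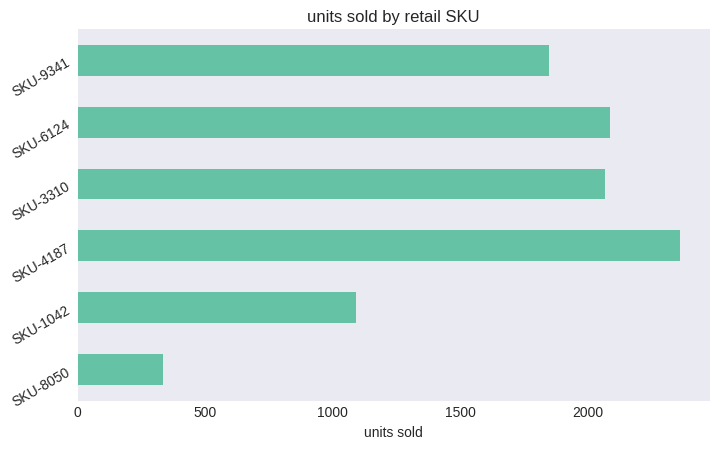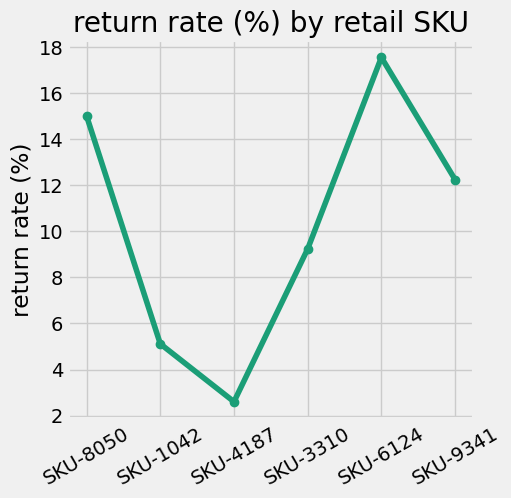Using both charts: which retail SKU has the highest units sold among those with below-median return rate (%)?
SKU-4187

Chart 2 median return rate (%) ≈ 10; below-median retail SKUs: SKU-1042, SKU-4187, SKU-3310. Among those, SKU-4187 has the highest units sold (≈ 2500).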